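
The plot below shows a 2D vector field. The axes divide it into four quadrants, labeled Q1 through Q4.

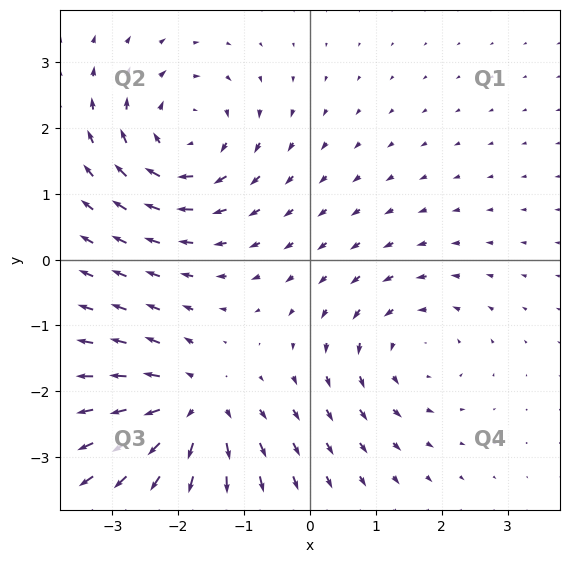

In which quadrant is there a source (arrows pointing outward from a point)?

The source sits at approximately (-1.8, -2.3), which lies in quadrant Q3. The divergence there is about +4, positive as expected for a source.

Q3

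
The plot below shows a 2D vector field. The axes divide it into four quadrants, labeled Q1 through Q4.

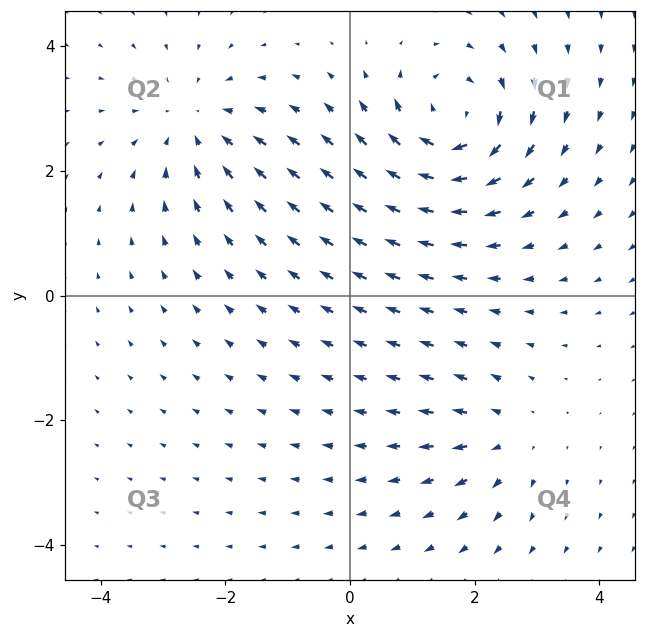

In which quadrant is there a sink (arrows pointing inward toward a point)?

Q2

The sink sits at approximately (-2.5, 2.8), which lies in quadrant Q2. The divergence there is about -3, negative as expected for a sink.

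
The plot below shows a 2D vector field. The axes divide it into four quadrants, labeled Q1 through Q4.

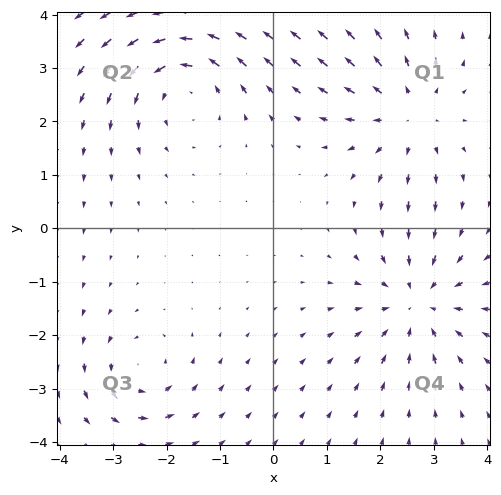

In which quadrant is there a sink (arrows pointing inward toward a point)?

The sink sits at approximately (2.7, -1.4), which lies in quadrant Q4. The divergence there is about -4, negative as expected for a sink.

Q4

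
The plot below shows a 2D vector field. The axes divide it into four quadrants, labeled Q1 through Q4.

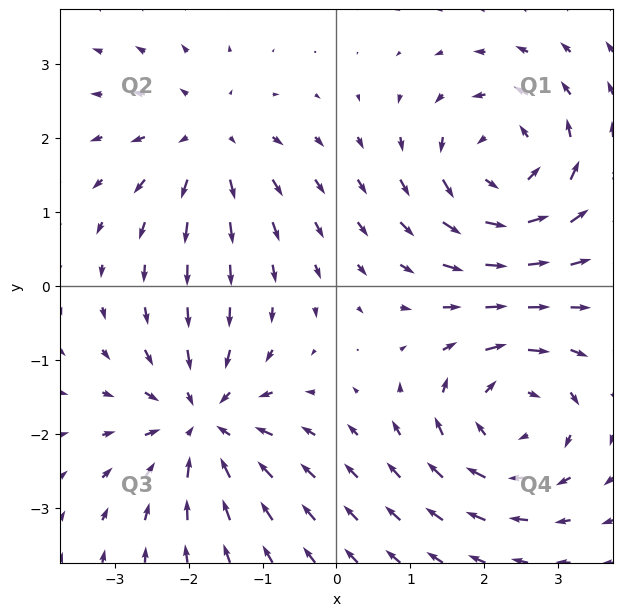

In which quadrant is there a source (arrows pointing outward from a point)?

Q2

The source sits at approximately (-1.7, 2.0), which lies in quadrant Q2. The divergence there is about +3, positive as expected for a source.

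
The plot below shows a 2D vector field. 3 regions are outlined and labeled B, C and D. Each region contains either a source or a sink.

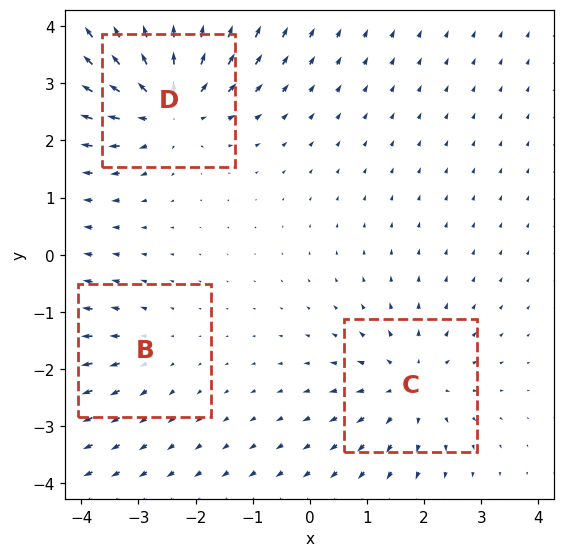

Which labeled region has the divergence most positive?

D

Divergence at each region's feature centre — B: about +2, C: about +3, D: about +5. Region D is most positive.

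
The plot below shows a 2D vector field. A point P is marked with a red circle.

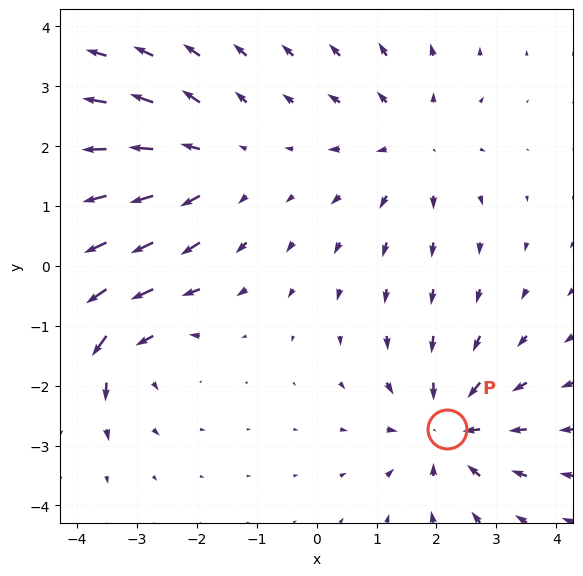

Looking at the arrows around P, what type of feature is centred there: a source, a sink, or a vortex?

At P (2.2, -2.7) the arrows converge inward. Divergence about -5, curl ≈0 — negative divergence with near-zero curl is a sink.

sink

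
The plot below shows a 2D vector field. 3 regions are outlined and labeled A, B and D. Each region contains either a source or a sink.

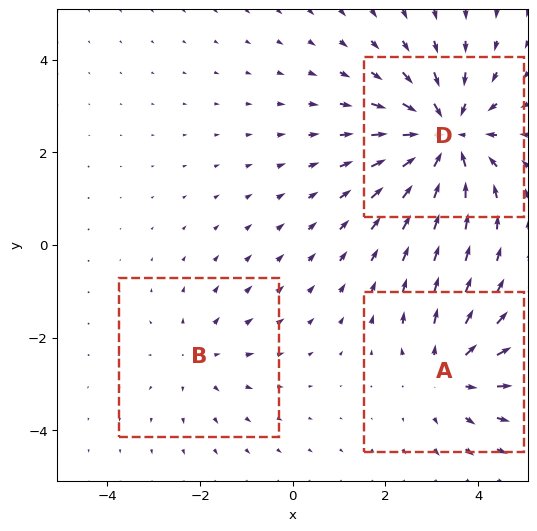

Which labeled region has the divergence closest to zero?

Divergence at each region's feature centre — A: about +3, B: about +2, D: about -5. Region B is closest to zero.

B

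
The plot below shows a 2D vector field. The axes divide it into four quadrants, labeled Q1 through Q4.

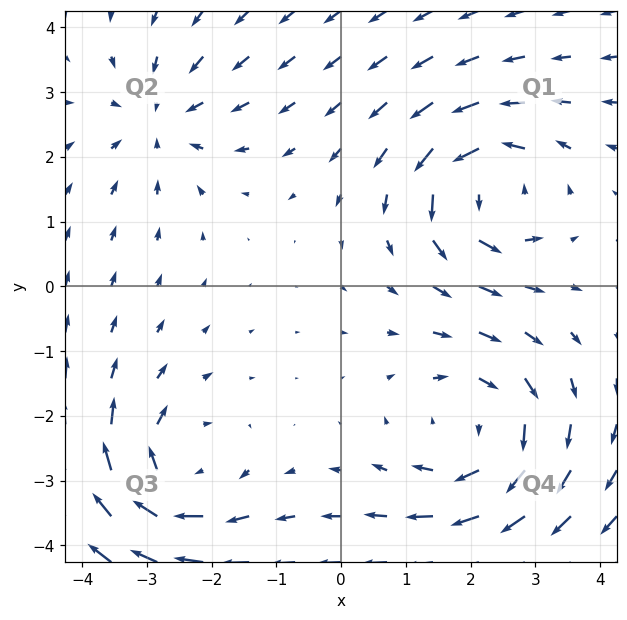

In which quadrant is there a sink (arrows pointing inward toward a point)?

Q2

The sink sits at approximately (-2.8, 2.6), which lies in quadrant Q2. The divergence there is about -3, negative as expected for a sink.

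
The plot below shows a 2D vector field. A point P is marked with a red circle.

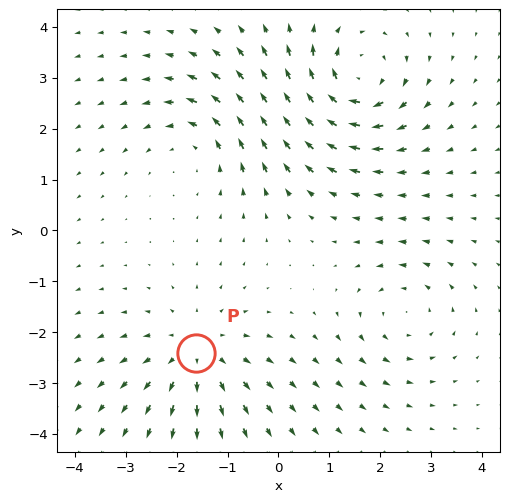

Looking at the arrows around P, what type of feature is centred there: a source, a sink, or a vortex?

At P (-1.6, -2.4) the arrows spread outward. Divergence about +4, curl ≈0 — positive divergence with near-zero curl is a source.

source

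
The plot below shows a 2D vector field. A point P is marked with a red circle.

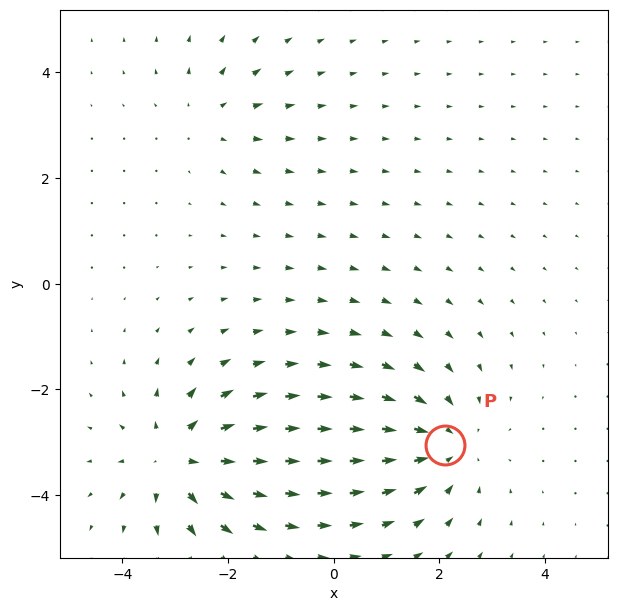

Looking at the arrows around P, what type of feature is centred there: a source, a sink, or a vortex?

At P (2.1, -3.0) the arrows converge inward. Divergence about -4, curl ≈0 — negative divergence with near-zero curl is a sink.

sink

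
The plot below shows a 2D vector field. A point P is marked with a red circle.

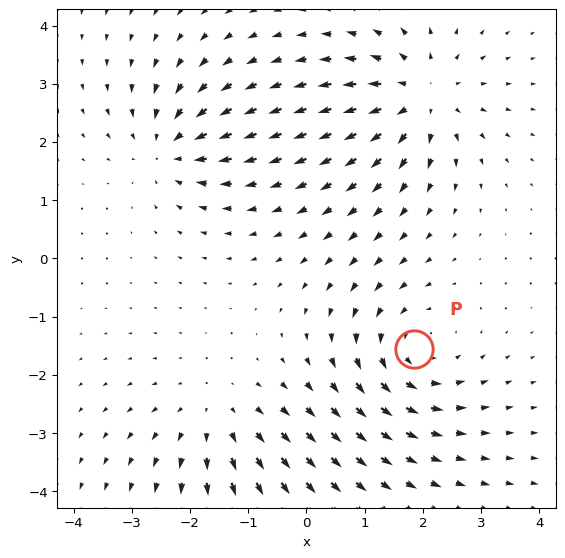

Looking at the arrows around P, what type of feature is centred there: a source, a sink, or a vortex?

At P (1.9, -1.6) the arrows circulate counterclockwise. Divergence ≈0, curl about +4 — near-zero divergence with nonzero curl is a vortex.

vortex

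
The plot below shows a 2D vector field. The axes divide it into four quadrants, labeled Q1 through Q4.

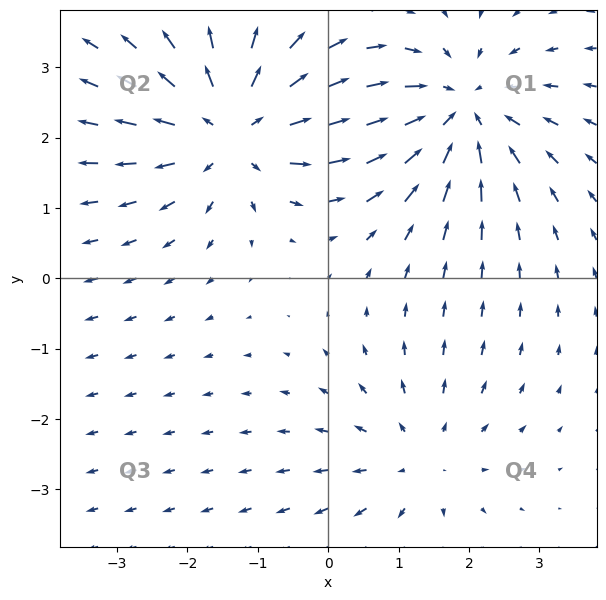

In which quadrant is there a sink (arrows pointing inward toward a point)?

The sink sits at approximately (1.8, 2.4), which lies in quadrant Q1. The divergence there is about -4, negative as expected for a sink.

Q1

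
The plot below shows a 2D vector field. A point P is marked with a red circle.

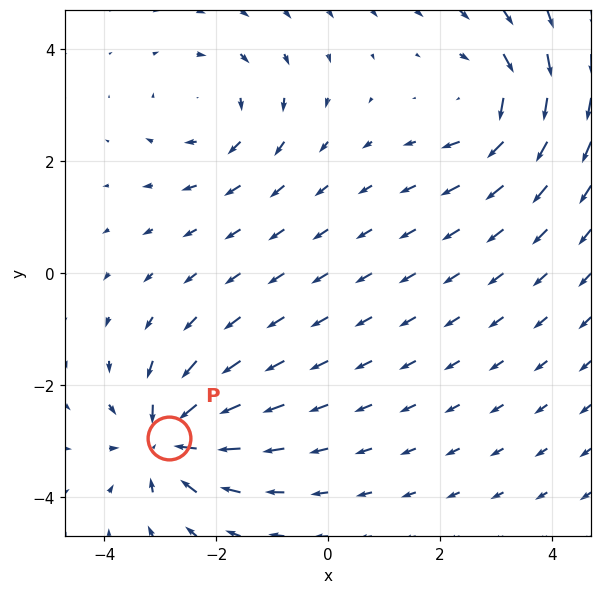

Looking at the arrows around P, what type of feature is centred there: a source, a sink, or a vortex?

At P (-2.8, -2.9) the arrows converge inward. Divergence about -7, curl ≈0 — negative divergence with near-zero curl is a sink.

sink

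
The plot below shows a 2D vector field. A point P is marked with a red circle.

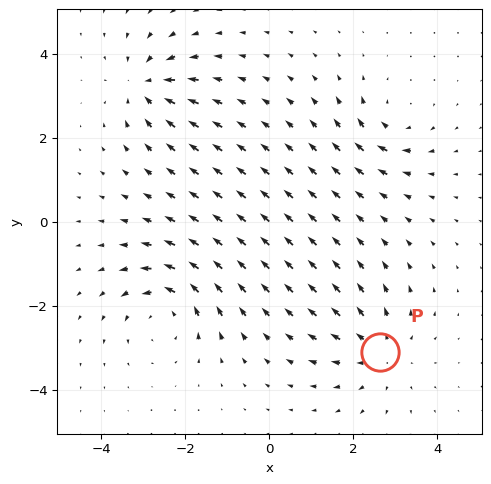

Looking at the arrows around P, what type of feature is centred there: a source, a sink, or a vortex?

source

At P (2.6, -3.1) the arrows spread outward. Divergence about +4, curl ≈0 — positive divergence with near-zero curl is a source.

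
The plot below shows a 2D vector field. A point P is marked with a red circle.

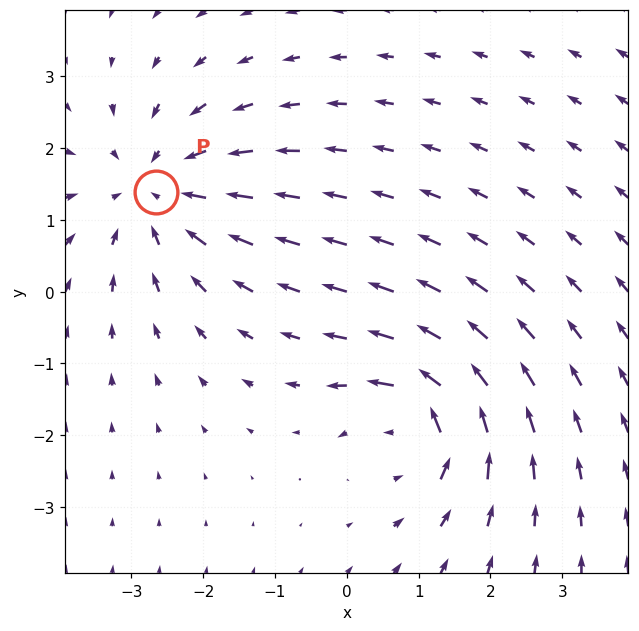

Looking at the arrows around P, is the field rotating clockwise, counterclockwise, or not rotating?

not rotating

Near P at (-2.7, 1.4) the arrows show no circulation. The curl there is ≈0.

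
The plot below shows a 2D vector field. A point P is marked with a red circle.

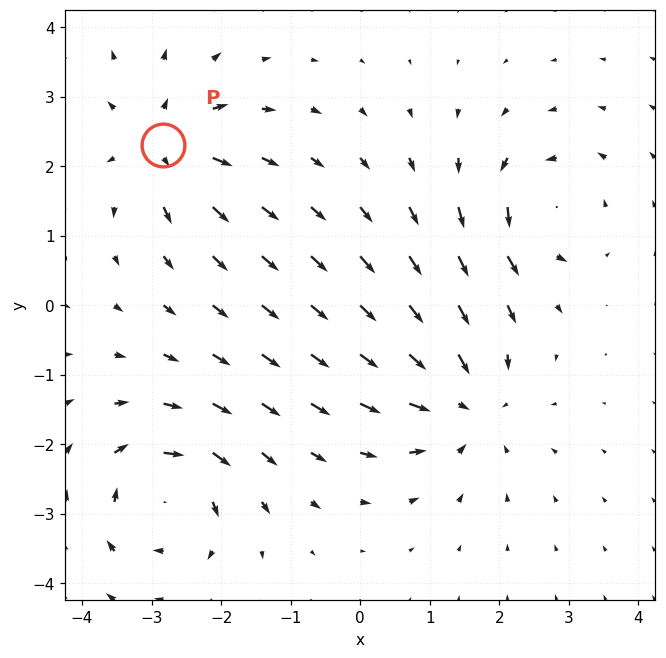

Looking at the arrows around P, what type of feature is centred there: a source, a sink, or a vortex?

source

At P (-2.8, 2.3) the arrows spread outward. Divergence about +6, curl ≈0 — positive divergence with near-zero curl is a source.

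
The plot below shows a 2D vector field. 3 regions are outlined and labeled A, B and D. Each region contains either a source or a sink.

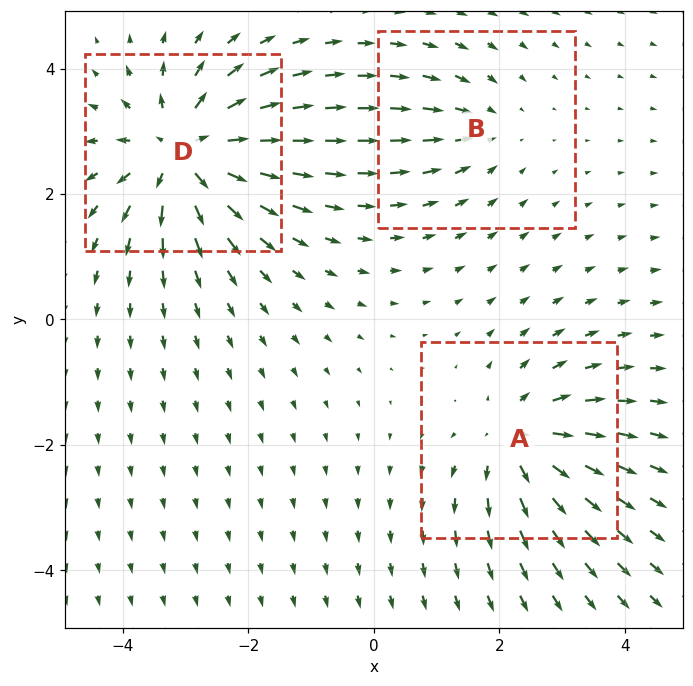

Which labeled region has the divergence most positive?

D

Divergence at each region's feature centre — A: about +4, B: about -2, D: about +6. Region D is most positive.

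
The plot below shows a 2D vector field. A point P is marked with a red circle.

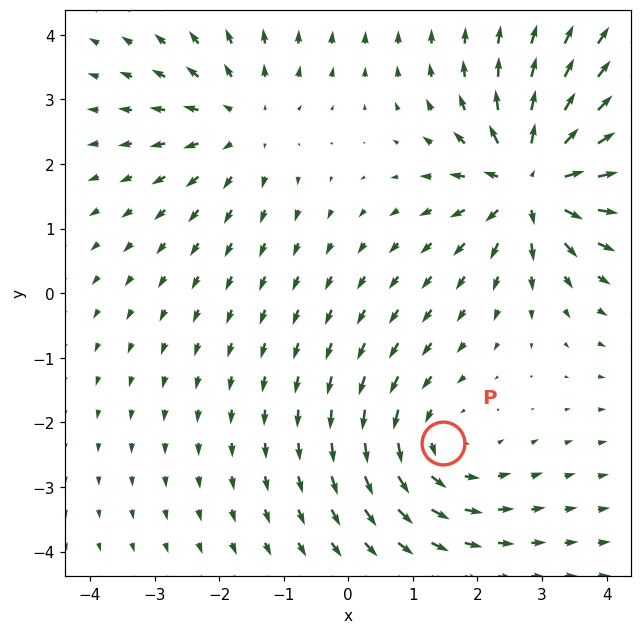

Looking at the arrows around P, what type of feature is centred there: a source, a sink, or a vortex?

vortex

At P (1.5, -2.3) the arrows circulate counterclockwise. Divergence ≈0, curl about +3 — near-zero divergence with nonzero curl is a vortex.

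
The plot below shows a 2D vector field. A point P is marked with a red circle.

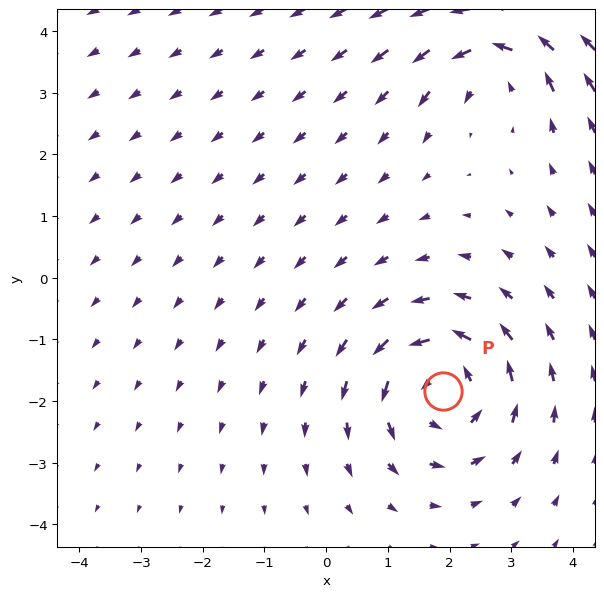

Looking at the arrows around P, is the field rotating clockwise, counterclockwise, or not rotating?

counterclockwise

Near P at (1.9, -1.8) the arrows circulate counterclockwise. The curl (z-component) there is about +4; positive curl means counterclockwise rotation.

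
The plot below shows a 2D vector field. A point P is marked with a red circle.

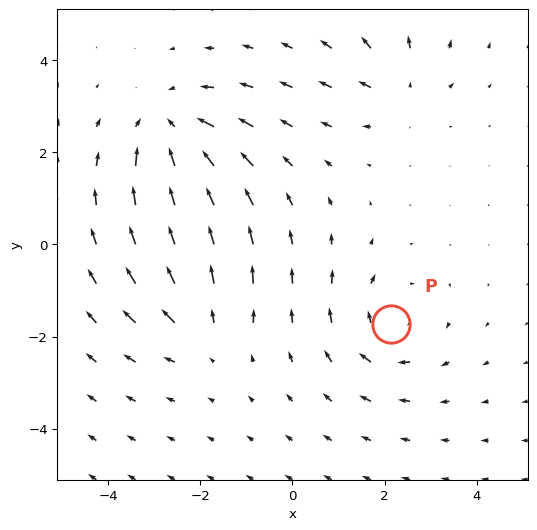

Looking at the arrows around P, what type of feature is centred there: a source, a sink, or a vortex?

vortex

At P (2.1, -1.7) the arrows circulate clockwise. Divergence ≈0, curl about -4 — near-zero divergence with nonzero curl is a vortex.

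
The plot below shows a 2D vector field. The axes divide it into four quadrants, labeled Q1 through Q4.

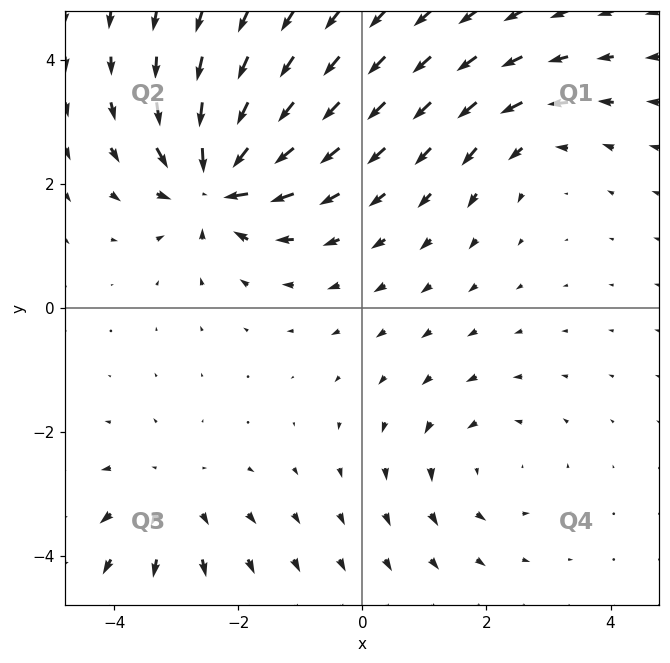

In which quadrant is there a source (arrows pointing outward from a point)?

Q3

The source sits at approximately (-3.1, -3.1), which lies in quadrant Q3. The divergence there is about +3, positive as expected for a source.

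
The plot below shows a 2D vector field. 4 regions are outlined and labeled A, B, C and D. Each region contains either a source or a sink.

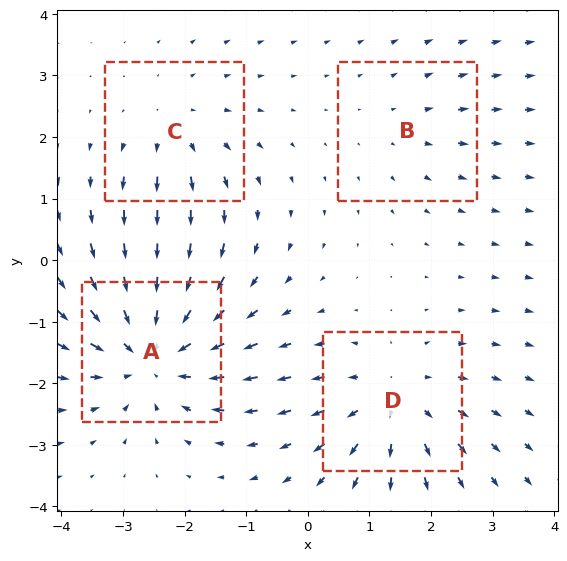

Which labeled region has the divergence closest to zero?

B

Divergence at each region's feature centre — A: about -6, B: about +2, C: about +3, D: about +4. Region B is closest to zero.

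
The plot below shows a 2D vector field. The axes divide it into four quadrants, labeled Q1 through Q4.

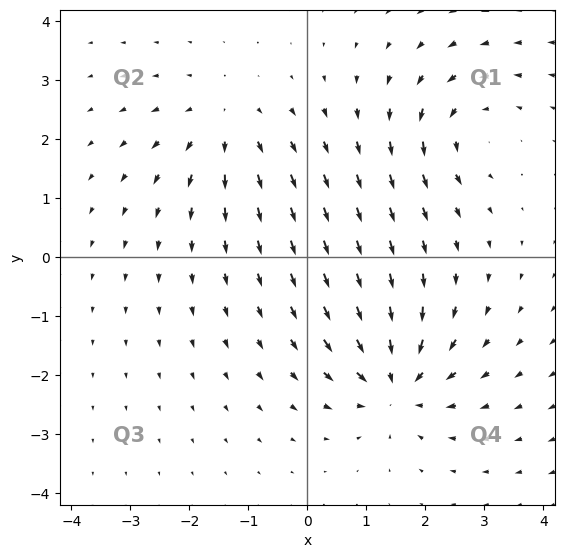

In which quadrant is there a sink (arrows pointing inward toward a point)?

The sink sits at approximately (1.5, -2.1), which lies in quadrant Q4. The divergence there is about -5, negative as expected for a sink.

Q4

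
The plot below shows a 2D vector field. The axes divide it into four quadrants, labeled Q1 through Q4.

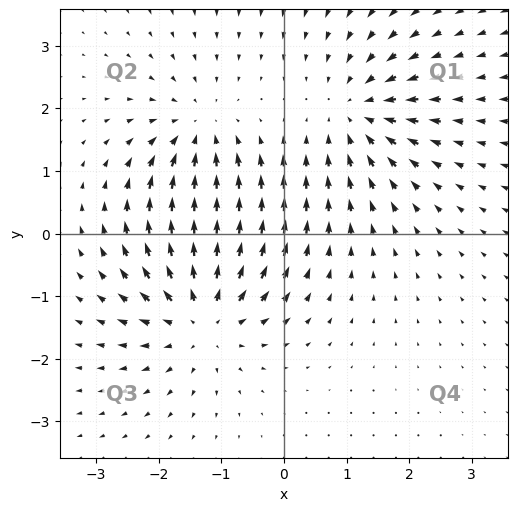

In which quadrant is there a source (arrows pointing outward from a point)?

The source sits at approximately (-1.3, -1.3), which lies in quadrant Q3. The divergence there is about +5, positive as expected for a source.

Q3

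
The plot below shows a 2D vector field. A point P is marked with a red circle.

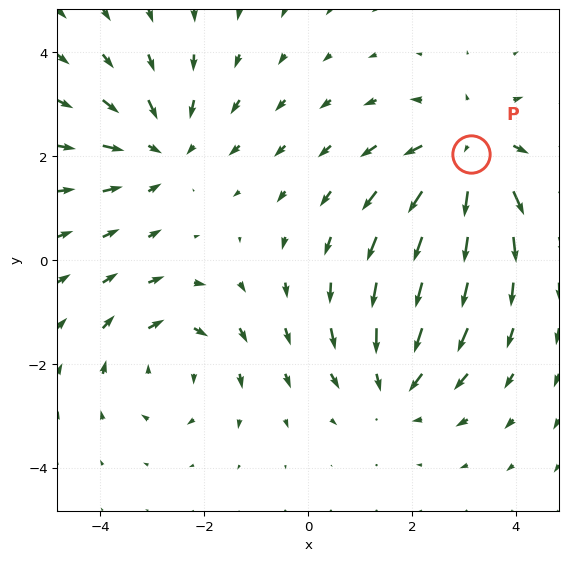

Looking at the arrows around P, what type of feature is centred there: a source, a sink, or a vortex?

At P (3.1, 2.0) the arrows spread outward. Divergence about +4, curl ≈0 — positive divergence with near-zero curl is a source.

source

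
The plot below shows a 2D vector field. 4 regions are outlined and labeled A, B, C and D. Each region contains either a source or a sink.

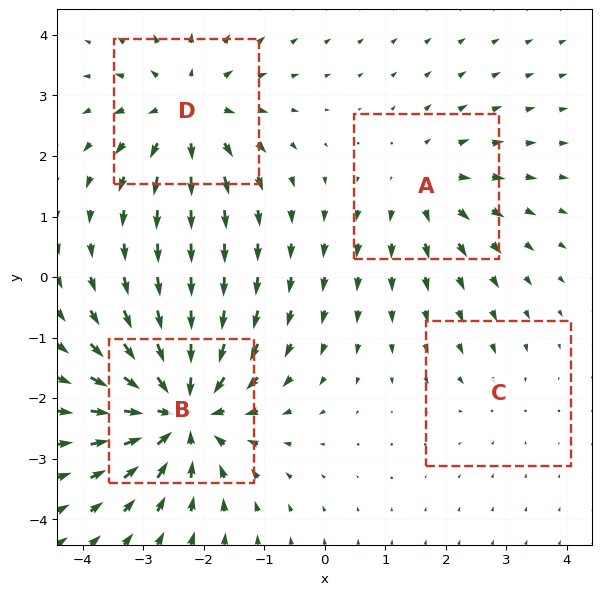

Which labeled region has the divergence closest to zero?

C

Divergence at each region's feature centre — A: about +4, B: about -8, C: about -2, D: about +5. Region C is closest to zero.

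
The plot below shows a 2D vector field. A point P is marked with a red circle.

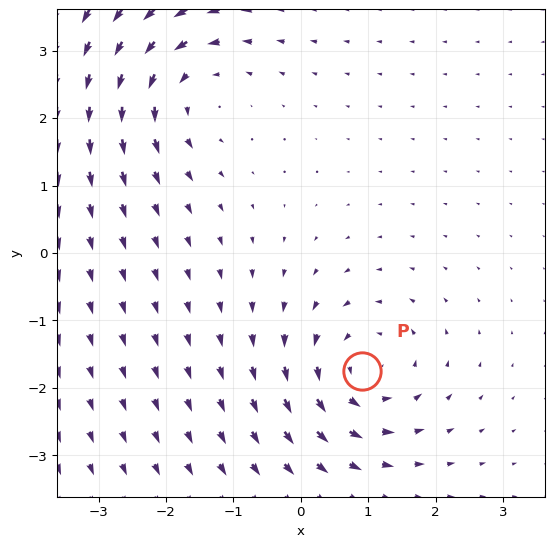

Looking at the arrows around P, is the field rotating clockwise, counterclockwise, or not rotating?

Near P at (0.9, -1.7) the arrows circulate counterclockwise. The curl (z-component) there is about +5; positive curl means counterclockwise rotation.

counterclockwise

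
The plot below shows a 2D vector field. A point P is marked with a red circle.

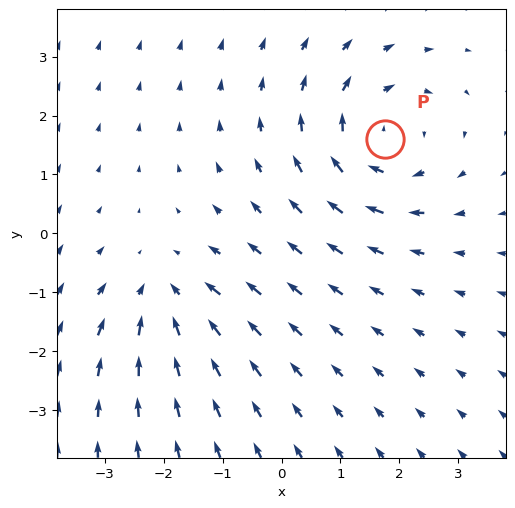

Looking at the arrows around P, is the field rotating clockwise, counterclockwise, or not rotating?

Near P at (1.8, 1.6) the arrows circulate clockwise. The curl (z-component) there is about -4; negative curl means clockwise rotation.

clockwise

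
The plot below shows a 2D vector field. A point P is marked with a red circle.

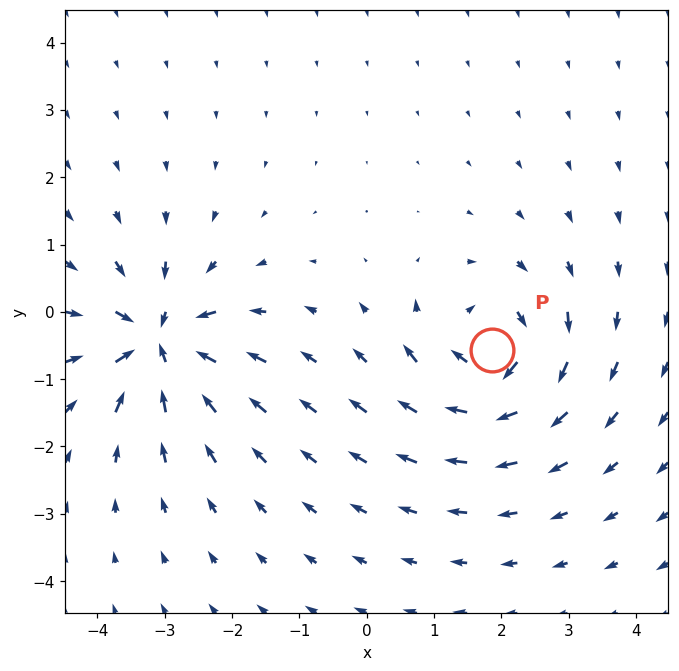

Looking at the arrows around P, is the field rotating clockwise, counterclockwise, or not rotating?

Near P at (1.9, -0.6) the arrows circulate clockwise. The curl (z-component) there is about -5; negative curl means clockwise rotation.

clockwise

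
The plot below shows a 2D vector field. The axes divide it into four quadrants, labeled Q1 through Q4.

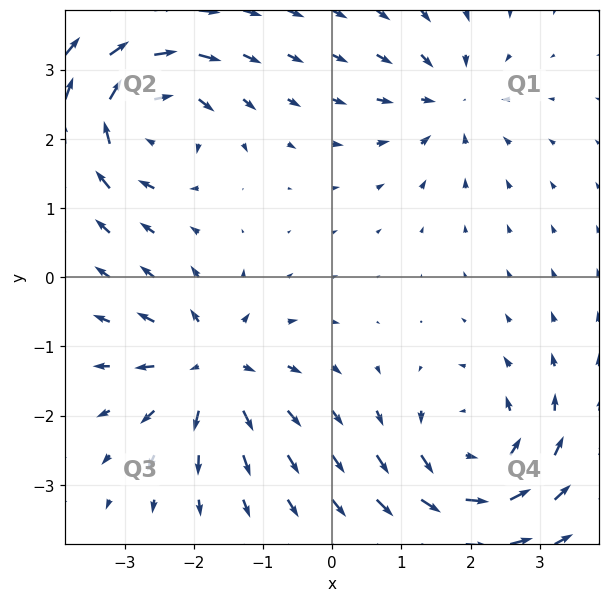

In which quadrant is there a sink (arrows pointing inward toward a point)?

Q1

The sink sits at approximately (1.7, 2.5), which lies in quadrant Q1. The divergence there is about -4, negative as expected for a sink.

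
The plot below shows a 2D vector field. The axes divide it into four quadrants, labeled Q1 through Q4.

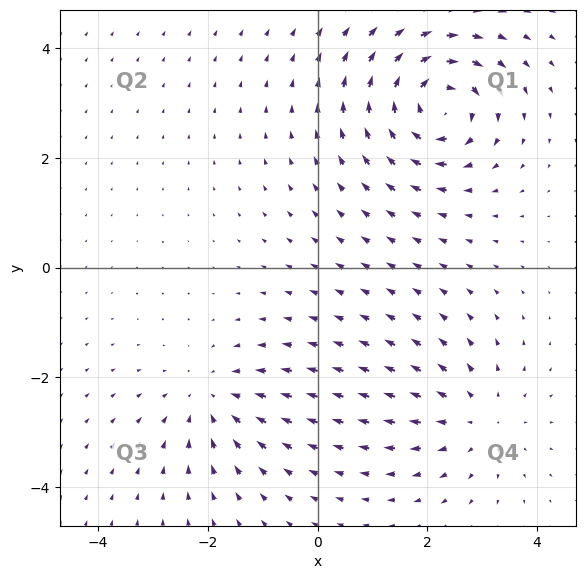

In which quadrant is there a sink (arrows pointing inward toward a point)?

The sink sits at approximately (-1.9, -2.4), which lies in quadrant Q3. The divergence there is about -3, negative as expected for a sink.

Q3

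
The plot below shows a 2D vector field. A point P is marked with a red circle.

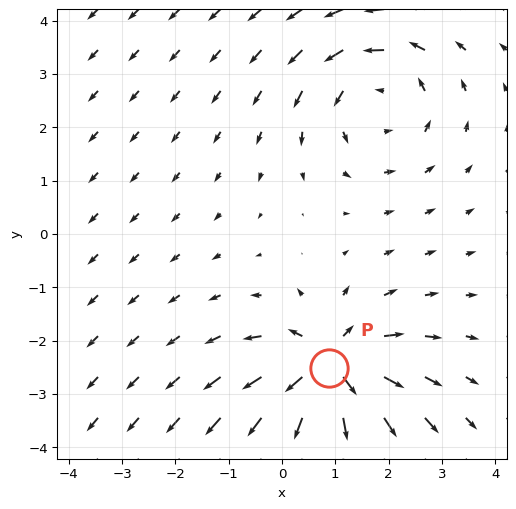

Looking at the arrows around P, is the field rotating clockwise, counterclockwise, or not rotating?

Near P at (0.9, -2.5) the arrows show no circulation. The curl there is ≈0.

not rotating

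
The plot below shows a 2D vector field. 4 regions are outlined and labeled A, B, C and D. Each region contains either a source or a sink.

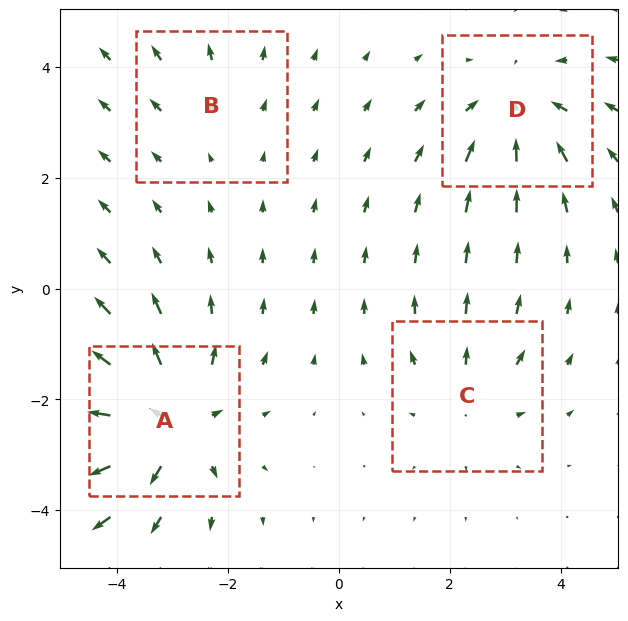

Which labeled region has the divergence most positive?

Divergence at each region's feature centre — A: about +6, B: about +2, C: about +3, D: about -4. Region A is most positive.

A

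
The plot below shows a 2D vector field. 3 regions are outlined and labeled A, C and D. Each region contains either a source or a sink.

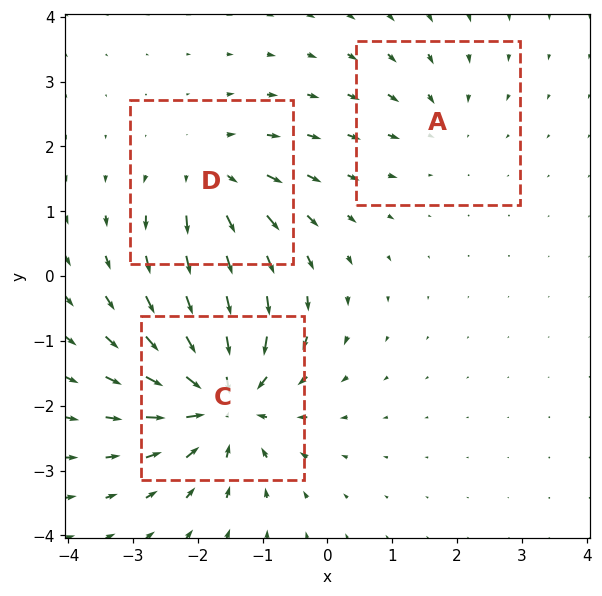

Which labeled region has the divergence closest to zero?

A

Divergence at each region's feature centre — A: about -2, C: about -5, D: about +3. Region A is closest to zero.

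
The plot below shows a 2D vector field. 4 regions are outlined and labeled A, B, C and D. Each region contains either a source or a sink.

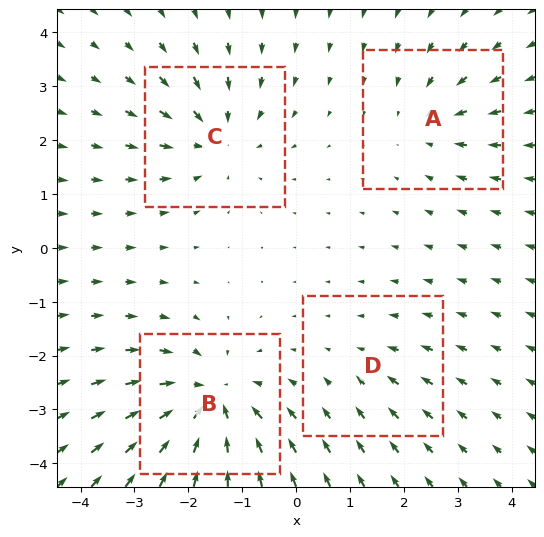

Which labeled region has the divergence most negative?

Divergence at each region's feature centre — A: about -3, B: about -7, C: about -5, D: about -2. Region B is most negative.

B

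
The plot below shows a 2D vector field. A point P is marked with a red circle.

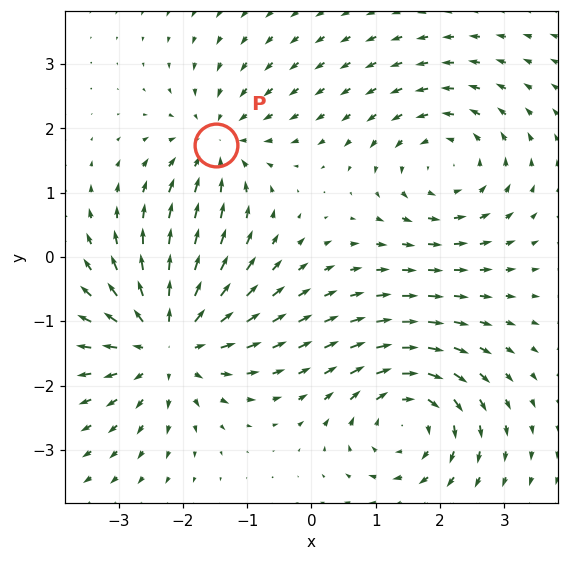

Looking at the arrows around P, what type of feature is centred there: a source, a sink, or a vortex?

sink

At P (-1.5, 1.7) the arrows converge inward. Divergence about -4, curl ≈0 — negative divergence with near-zero curl is a sink.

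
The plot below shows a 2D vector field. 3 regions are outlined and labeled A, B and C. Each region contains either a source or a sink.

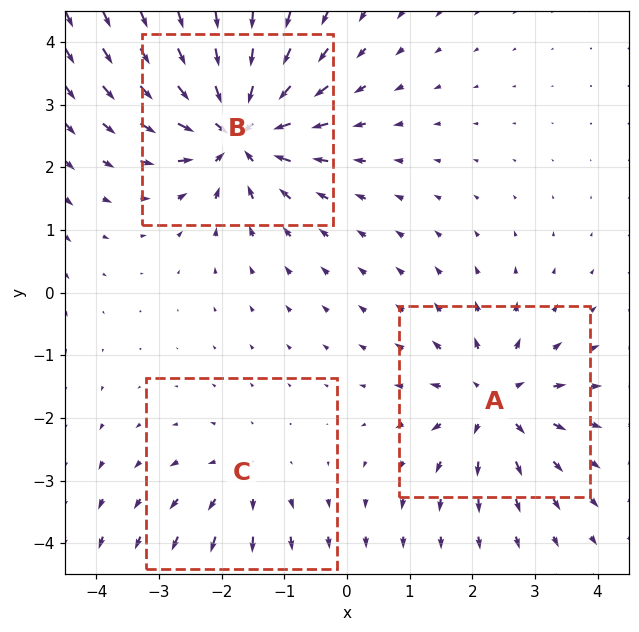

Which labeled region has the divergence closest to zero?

C

Divergence at each region's feature centre — A: about +4, B: about -6, C: about +2. Region C is closest to zero.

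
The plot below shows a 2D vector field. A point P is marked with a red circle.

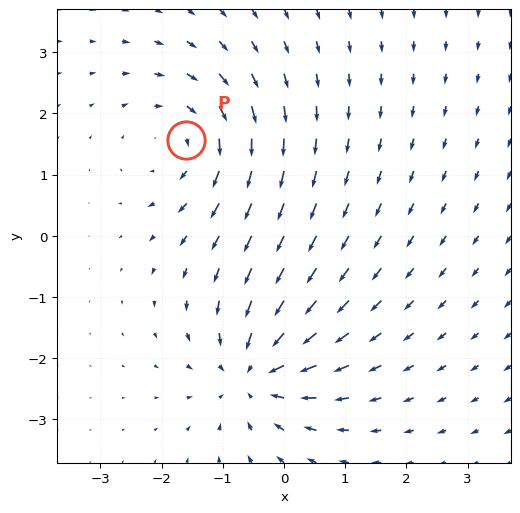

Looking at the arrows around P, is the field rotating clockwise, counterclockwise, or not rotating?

clockwise

Near P at (-1.6, 1.6) the arrows circulate clockwise. The curl (z-component) there is about -4; negative curl means clockwise rotation.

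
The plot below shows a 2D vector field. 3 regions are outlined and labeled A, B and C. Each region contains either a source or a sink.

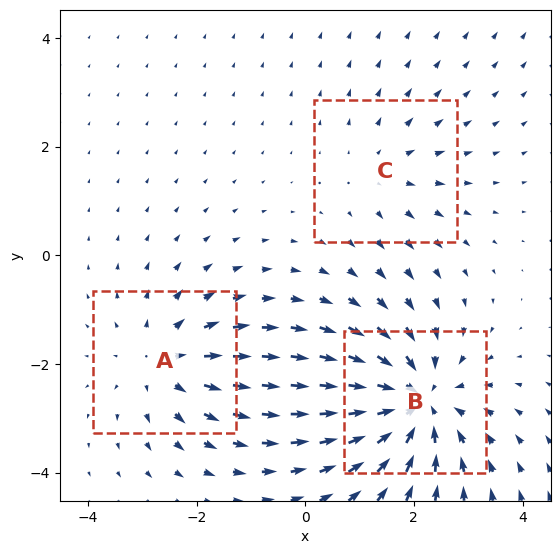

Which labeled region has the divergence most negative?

Divergence at each region's feature centre — A: about +3, B: about -5, C: about +2. Region B is most negative.

B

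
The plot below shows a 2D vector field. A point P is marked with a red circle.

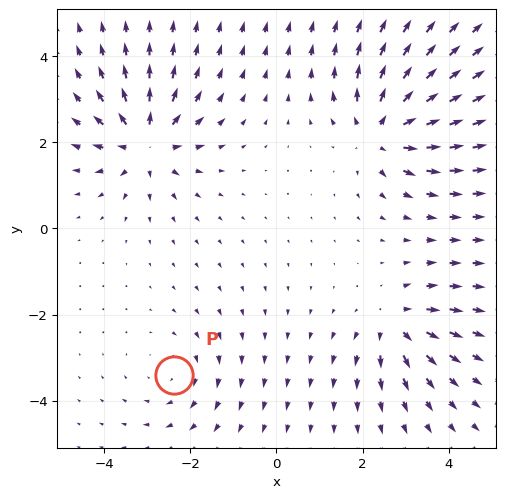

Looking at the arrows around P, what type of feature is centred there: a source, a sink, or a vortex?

vortex

At P (-2.4, -3.4) the arrows circulate clockwise. Divergence ≈0, curl about -2 — near-zero divergence with nonzero curl is a vortex.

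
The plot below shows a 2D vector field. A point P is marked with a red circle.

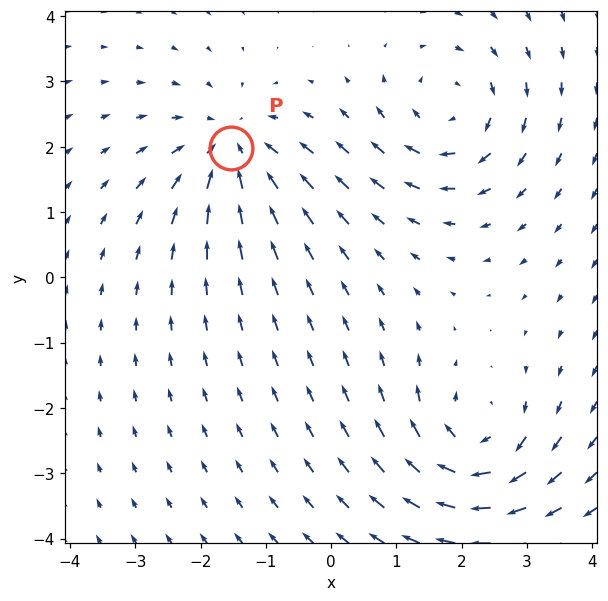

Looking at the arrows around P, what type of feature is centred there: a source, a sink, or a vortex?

sink

At P (-1.5, 2.0) the arrows converge inward. Divergence about -5, curl ≈0 — negative divergence with near-zero curl is a sink.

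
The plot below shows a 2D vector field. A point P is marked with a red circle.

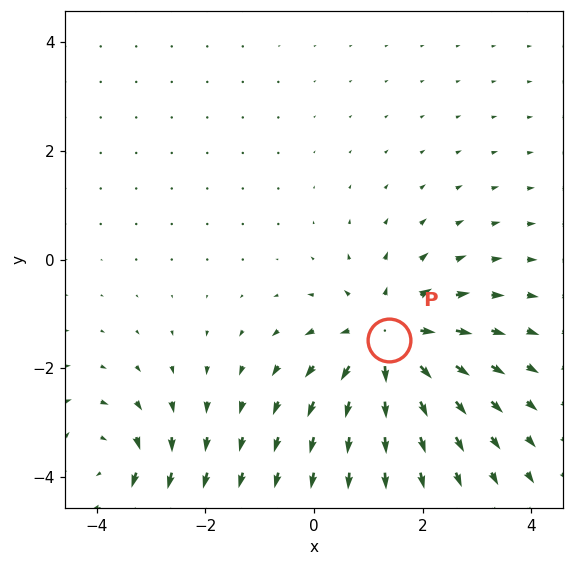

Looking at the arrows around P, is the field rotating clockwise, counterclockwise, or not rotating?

Near P at (1.4, -1.5) the arrows show no circulation. The curl there is ≈0.

not rotating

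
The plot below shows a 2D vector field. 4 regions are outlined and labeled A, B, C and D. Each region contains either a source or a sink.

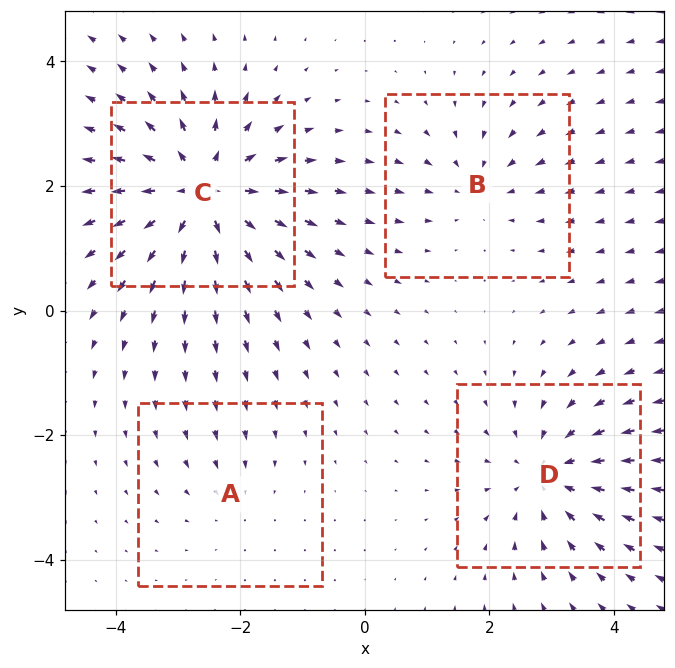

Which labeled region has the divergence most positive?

Divergence at each region's feature centre — A: about -2, B: about -3, C: about +7, D: about -5. Region C is most positive.

C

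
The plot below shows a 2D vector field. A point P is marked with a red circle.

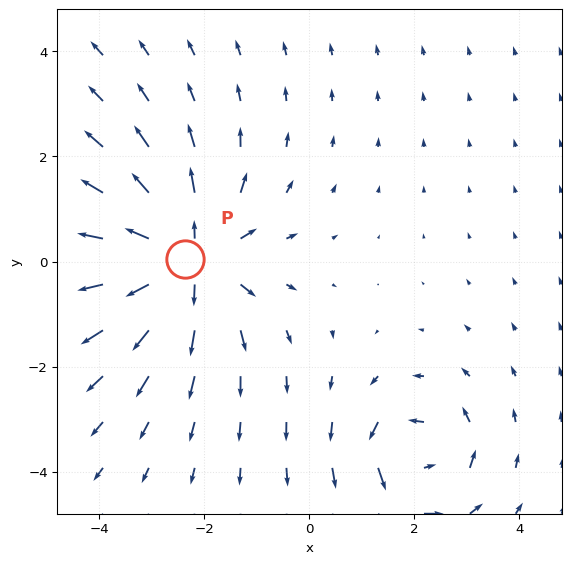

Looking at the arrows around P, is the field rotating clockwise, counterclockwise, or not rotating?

Near P at (-2.4, 0.0) the arrows show no circulation. The curl there is ≈0.

not rotating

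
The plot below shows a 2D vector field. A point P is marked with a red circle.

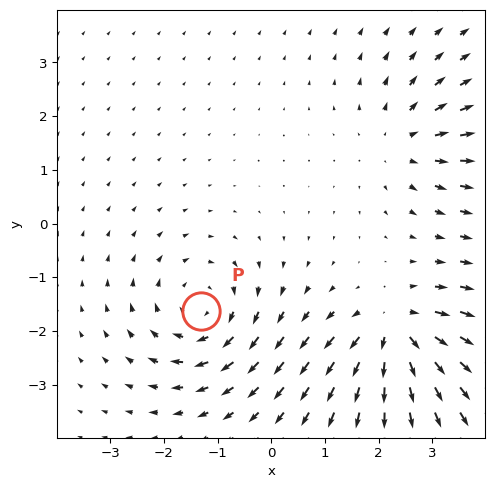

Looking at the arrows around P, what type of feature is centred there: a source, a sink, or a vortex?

vortex

At P (-1.3, -1.6) the arrows circulate clockwise. Divergence ≈0, curl about -5 — near-zero divergence with nonzero curl is a vortex.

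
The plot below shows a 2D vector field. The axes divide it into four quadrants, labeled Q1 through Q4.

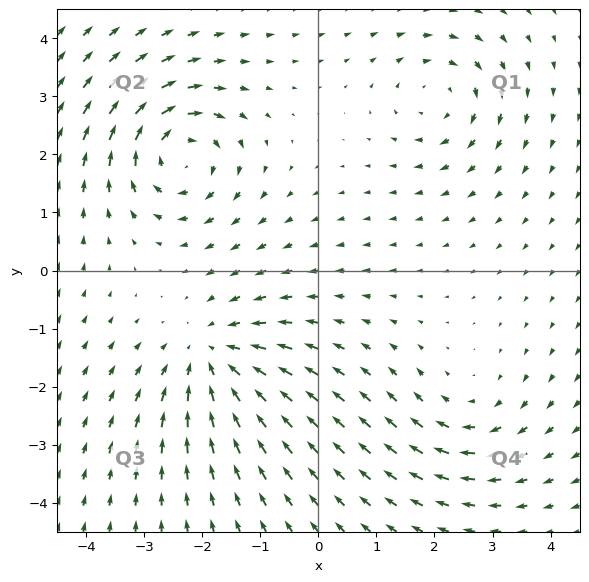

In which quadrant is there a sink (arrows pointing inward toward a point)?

The sink sits at approximately (-1.8, -1.5), which lies in quadrant Q3. The divergence there is about -4, negative as expected for a sink.

Q3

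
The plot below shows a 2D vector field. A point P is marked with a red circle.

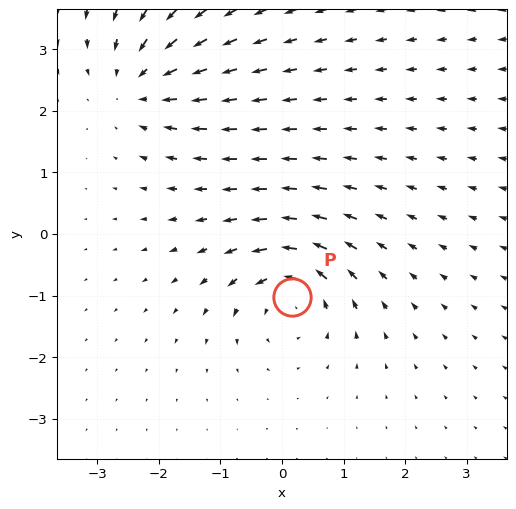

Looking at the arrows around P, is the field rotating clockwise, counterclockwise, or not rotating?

counterclockwise

Near P at (0.2, -1.0) the arrows circulate counterclockwise. The curl (z-component) there is about +6; positive curl means counterclockwise rotation.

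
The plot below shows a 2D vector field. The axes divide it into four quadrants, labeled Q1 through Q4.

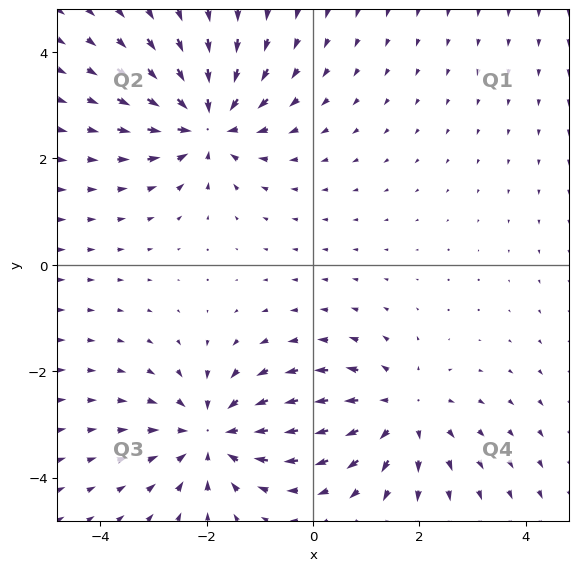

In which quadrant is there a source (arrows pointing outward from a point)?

Q4

The source sits at approximately (1.6, -2.8), which lies in quadrant Q4. The divergence there is about +4, positive as expected for a source.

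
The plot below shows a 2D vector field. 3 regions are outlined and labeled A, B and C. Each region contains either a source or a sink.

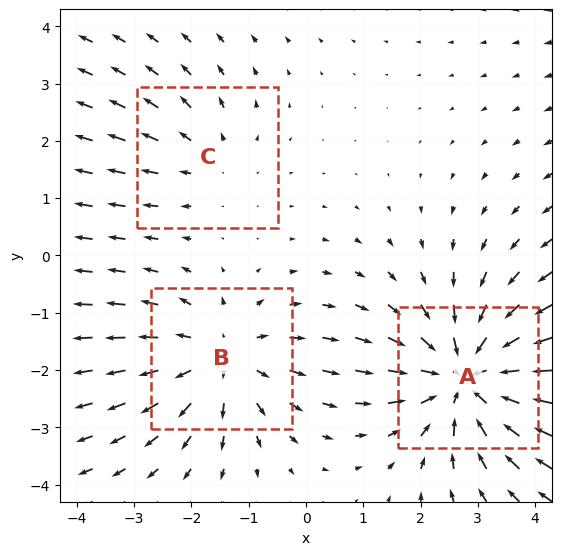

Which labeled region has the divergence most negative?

Divergence at each region's feature centre — A: about -4, B: about +3, C: about +2. Region A is most negative.

A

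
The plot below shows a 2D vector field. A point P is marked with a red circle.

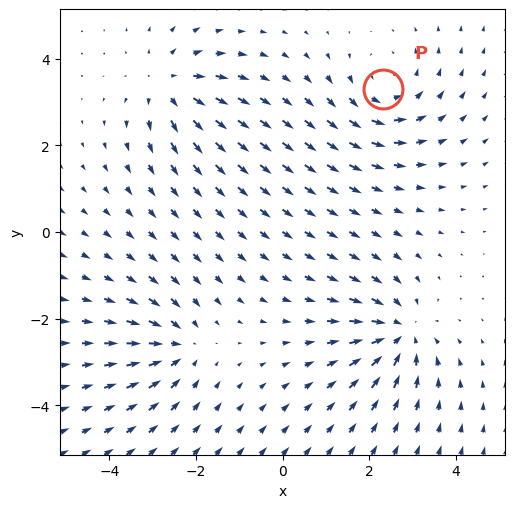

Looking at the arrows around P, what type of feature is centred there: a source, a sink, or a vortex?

vortex

At P (2.3, 3.3) the arrows circulate counterclockwise. Divergence ≈0, curl about +3 — near-zero divergence with nonzero curl is a vortex.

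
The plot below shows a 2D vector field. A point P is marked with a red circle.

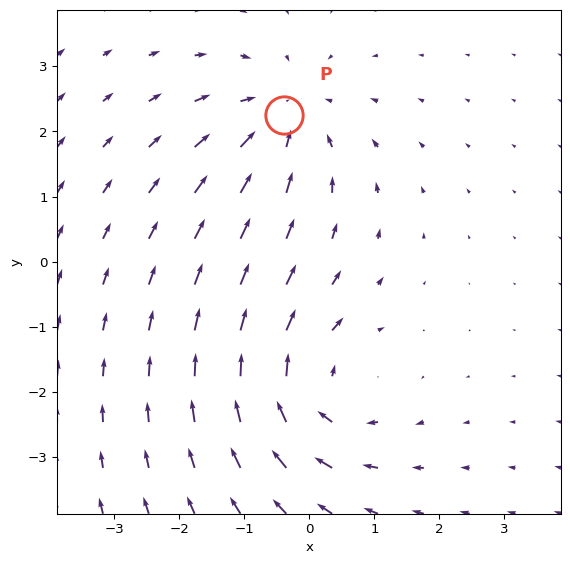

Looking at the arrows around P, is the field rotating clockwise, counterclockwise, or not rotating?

Near P at (-0.4, 2.3) the arrows show no circulation. The curl there is ≈0.

not rotating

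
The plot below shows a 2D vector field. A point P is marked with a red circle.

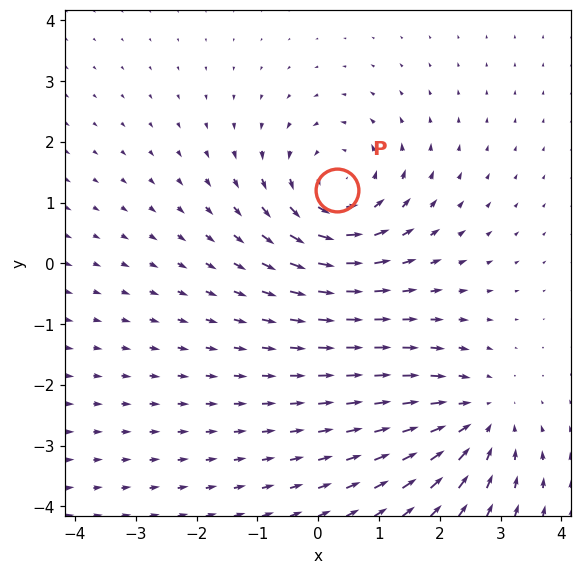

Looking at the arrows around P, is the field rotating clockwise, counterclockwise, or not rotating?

counterclockwise

Near P at (0.3, 1.2) the arrows circulate counterclockwise. The curl (z-component) there is about +4; positive curl means counterclockwise rotation.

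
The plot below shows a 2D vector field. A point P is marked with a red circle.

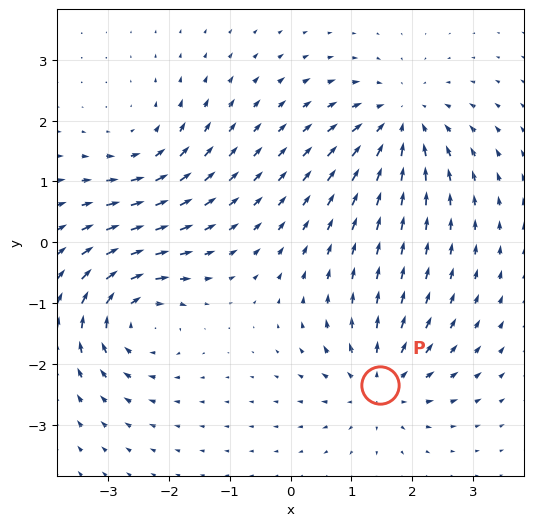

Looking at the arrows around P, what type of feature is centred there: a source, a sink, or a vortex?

source

At P (1.5, -2.4) the arrows spread outward. Divergence about +6, curl ≈0 — positive divergence with near-zero curl is a source.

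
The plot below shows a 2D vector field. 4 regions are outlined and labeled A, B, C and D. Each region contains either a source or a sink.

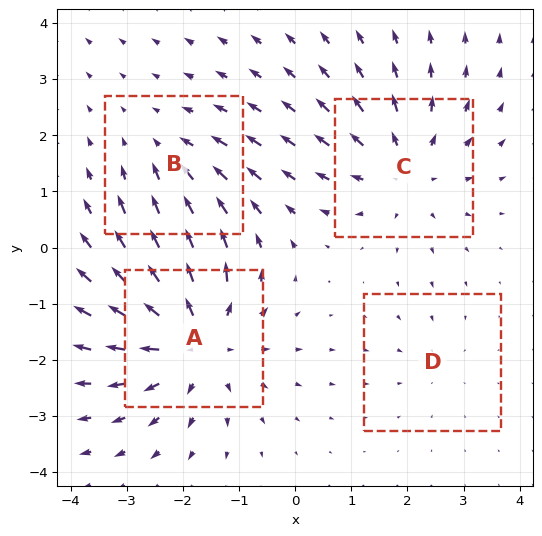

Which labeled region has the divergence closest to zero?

D

Divergence at each region's feature centre — A: about +6, B: about -3, C: about +4, D: about -2. Region D is closest to zero.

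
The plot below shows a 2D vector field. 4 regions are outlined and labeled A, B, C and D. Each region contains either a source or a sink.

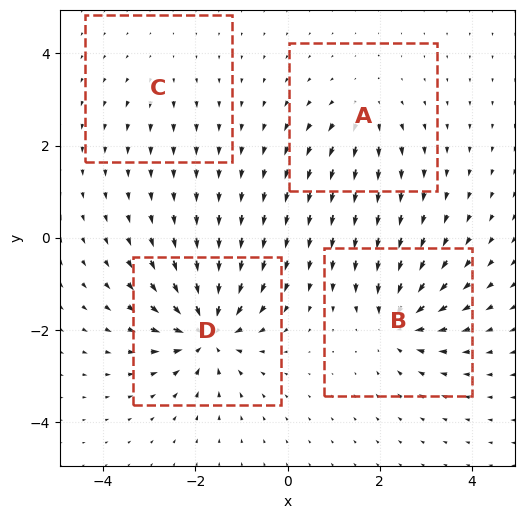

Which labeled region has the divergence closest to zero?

C

Divergence at each region's feature centre — A: about +4, B: about -7, C: about +2, D: about -9. Region C is closest to zero.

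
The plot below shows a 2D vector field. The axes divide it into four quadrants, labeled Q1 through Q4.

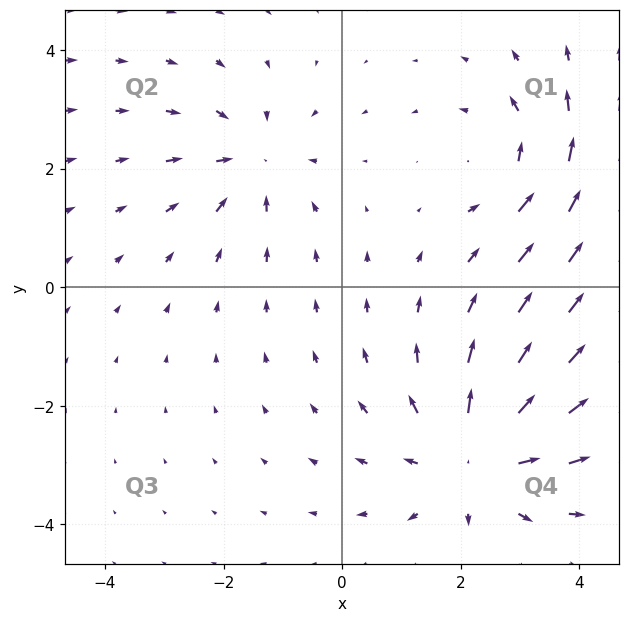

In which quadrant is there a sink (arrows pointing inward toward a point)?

Q2

The sink sits at approximately (-1.5, 2.1), which lies in quadrant Q2. The divergence there is about -3, negative as expected for a sink.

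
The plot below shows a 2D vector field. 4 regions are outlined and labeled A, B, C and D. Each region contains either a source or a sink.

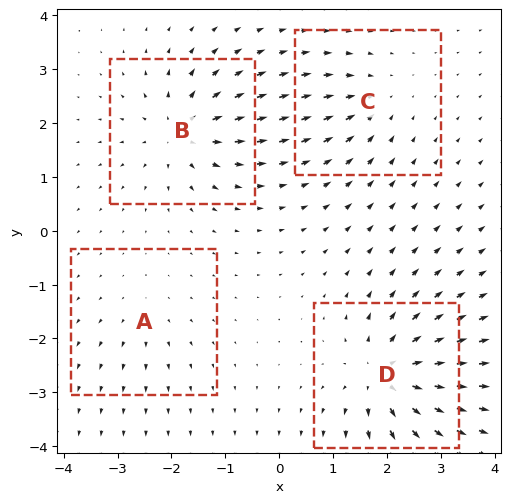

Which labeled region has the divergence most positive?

Divergence at each region's feature centre — A: about +3, B: about +7, C: about -4, D: about +8. Region D is most positive.

D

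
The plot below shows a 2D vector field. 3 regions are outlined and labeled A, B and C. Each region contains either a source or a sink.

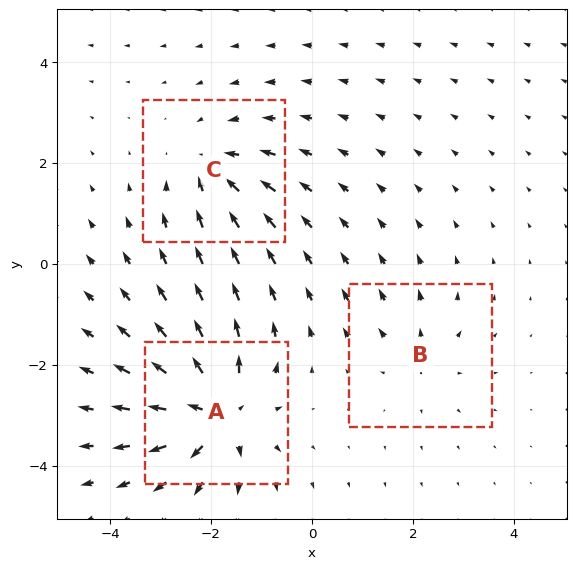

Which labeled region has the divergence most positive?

A

Divergence at each region's feature centre — A: about +5, B: about +2, C: about -3. Region A is most positive.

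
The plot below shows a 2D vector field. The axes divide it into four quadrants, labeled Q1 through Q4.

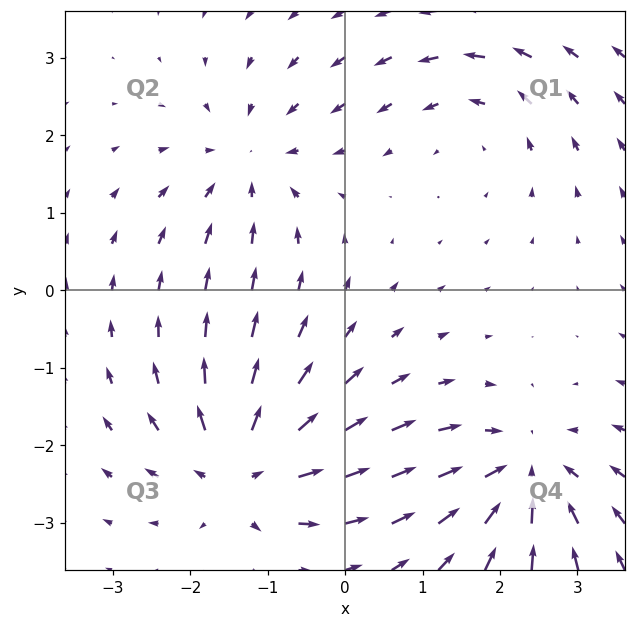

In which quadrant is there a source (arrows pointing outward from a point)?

The source sits at approximately (-1.3, -2.3), which lies in quadrant Q3. The divergence there is about +6, positive as expected for a source.

Q3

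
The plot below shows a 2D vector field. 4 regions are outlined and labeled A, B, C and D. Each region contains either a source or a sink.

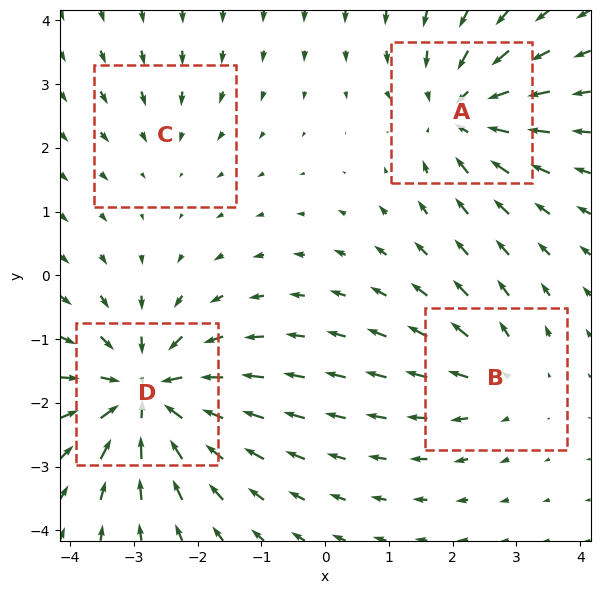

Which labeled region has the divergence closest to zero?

Divergence at each region's feature centre — A: about -6, B: about +4, C: about -2, D: about -8. Region C is closest to zero.

C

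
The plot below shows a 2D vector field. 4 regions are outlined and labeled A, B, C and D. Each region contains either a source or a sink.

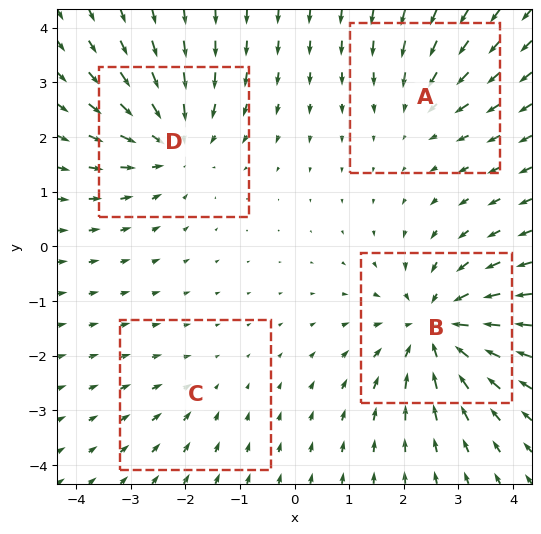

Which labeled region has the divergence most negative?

B

Divergence at each region's feature centre — A: about -3, B: about -6, C: about -2, D: about -5. Region B is most negative.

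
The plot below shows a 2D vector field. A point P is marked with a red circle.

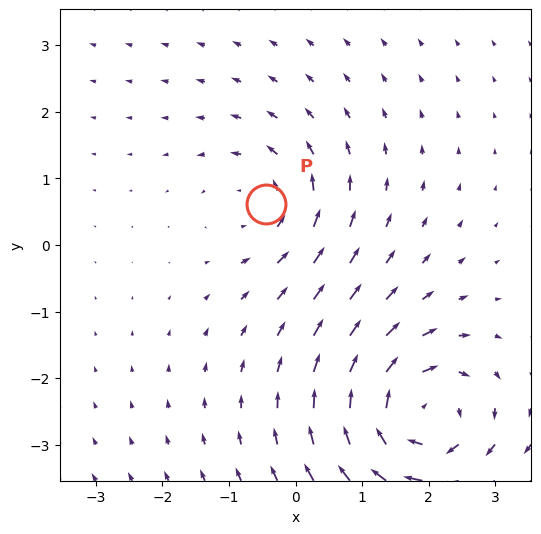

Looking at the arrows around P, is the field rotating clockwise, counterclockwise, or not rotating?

counterclockwise

Near P at (-0.4, 0.6) the arrows circulate counterclockwise. The curl (z-component) there is about +3; positive curl means counterclockwise rotation.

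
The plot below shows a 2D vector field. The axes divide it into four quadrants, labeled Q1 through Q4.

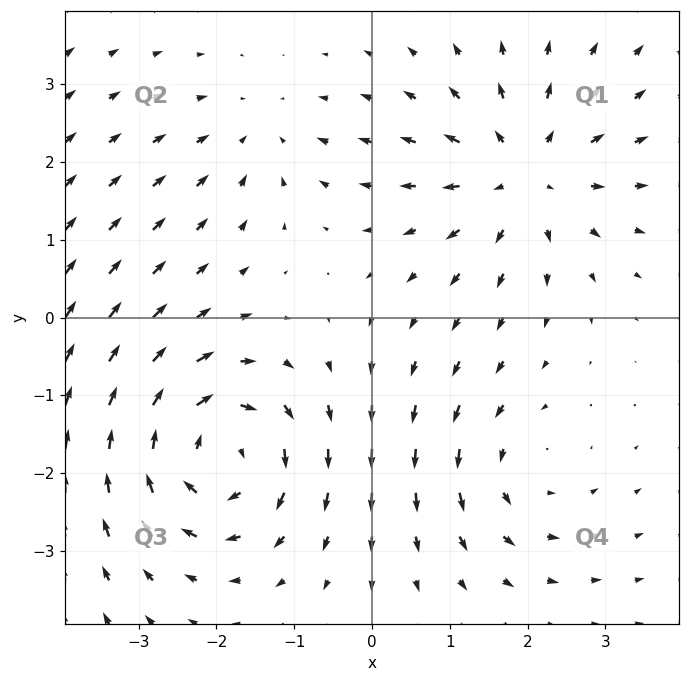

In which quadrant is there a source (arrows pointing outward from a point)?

The source sits at approximately (2.0, 1.8), which lies in quadrant Q1. The divergence there is about +4, positive as expected for a source.

Q1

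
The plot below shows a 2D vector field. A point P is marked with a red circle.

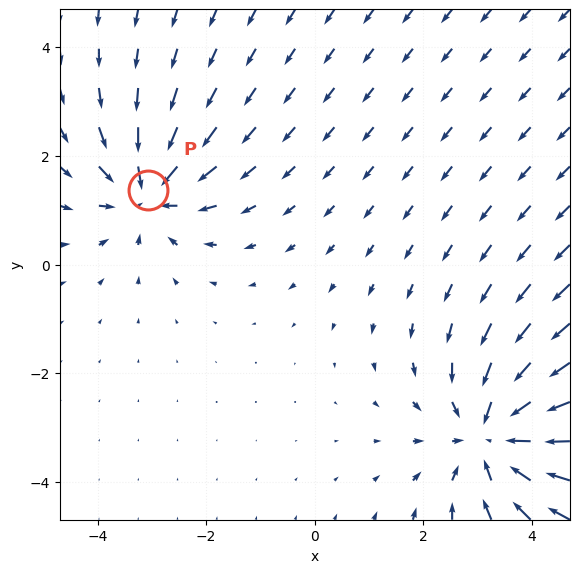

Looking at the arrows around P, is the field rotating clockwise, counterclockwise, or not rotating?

Near P at (-3.1, 1.4) the arrows show no circulation. The curl there is ≈0.

not rotating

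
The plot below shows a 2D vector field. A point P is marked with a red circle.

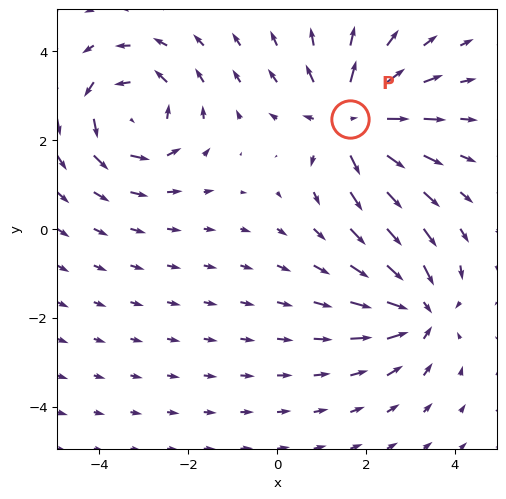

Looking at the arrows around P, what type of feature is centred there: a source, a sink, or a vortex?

source

At P (1.6, 2.5) the arrows spread outward. Divergence about +5, curl ≈0 — positive divergence with near-zero curl is a source.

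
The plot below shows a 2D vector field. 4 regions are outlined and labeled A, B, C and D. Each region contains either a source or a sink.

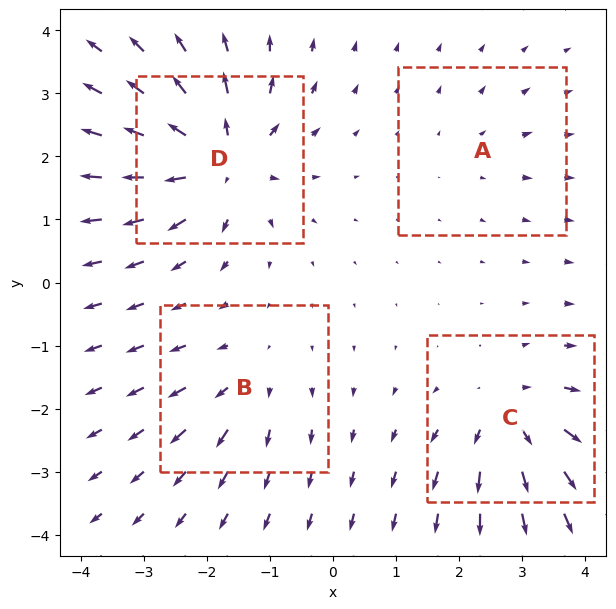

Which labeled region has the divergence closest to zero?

Divergence at each region's feature centre — A: about +2, B: about +4, C: about +6, D: about +9. Region A is closest to zero.

A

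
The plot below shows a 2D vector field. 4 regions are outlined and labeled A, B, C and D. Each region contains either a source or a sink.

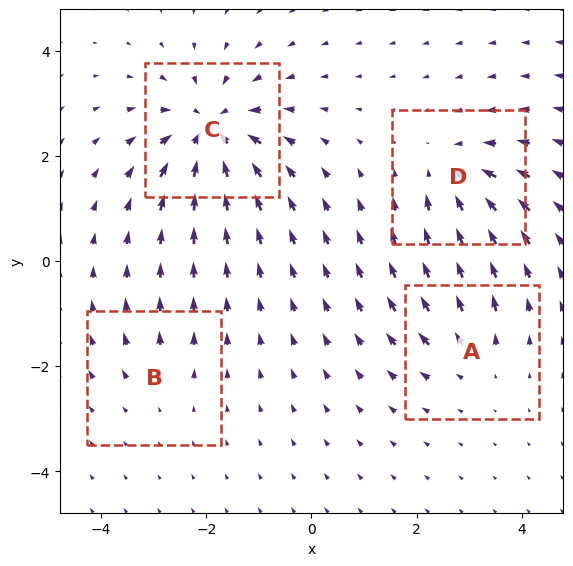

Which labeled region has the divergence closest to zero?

Divergence at each region's feature centre — A: about +4, B: about +2, C: about -8, D: about -5. Region B is closest to zero.

B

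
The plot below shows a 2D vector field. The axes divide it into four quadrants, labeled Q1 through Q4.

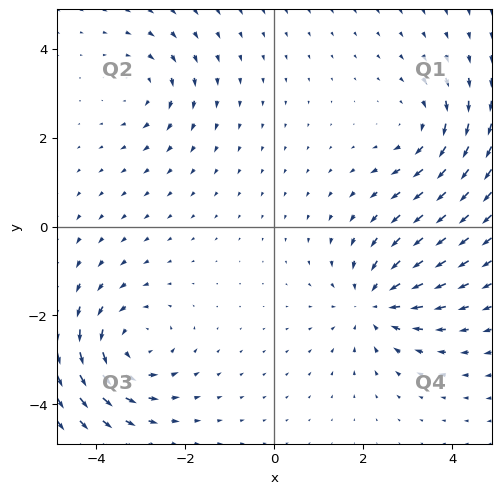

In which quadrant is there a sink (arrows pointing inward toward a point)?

Q4

The sink sits at approximately (2.3, -1.7), which lies in quadrant Q4. The divergence there is about -4, negative as expected for a sink.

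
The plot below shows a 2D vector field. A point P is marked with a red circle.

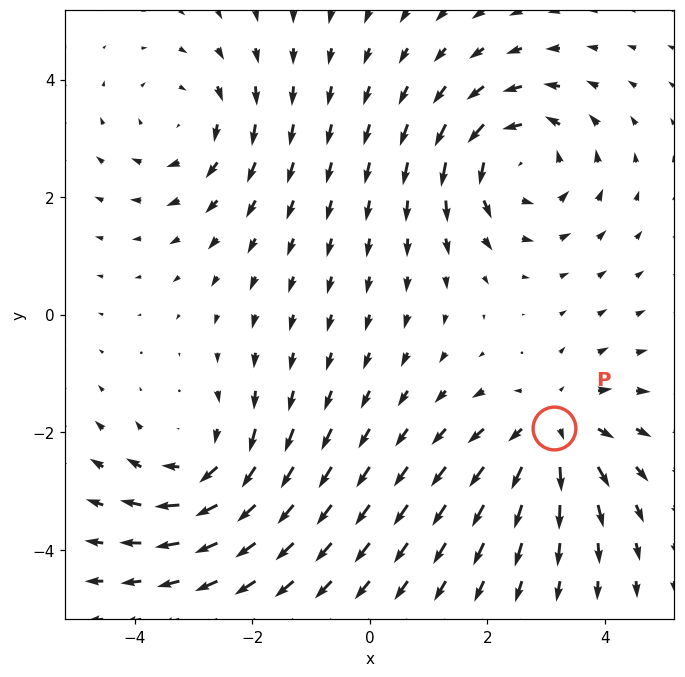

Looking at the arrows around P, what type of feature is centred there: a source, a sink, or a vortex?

At P (3.1, -1.9) the arrows spread outward. Divergence about +5, curl ≈0 — positive divergence with near-zero curl is a source.

source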